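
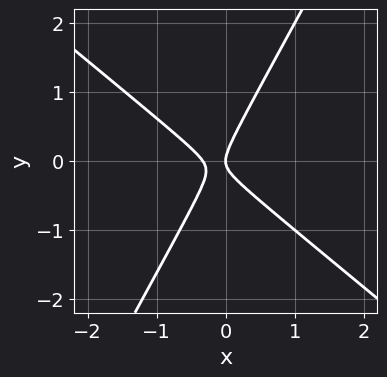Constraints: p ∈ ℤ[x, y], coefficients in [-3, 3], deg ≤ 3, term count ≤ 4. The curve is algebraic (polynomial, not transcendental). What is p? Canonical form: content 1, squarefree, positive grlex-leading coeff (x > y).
First, deg p = 2. No degree-1 curve has this shape.
Next, observable constraints: it crosses the x-axis at the gridline x = 0; it crosses the y-axis at the gridline y = 0.
Finally, fitting integer coefficients to these (and the overall shape) gives p.

3*x^2 + 2*x*y - 2*y^2 + x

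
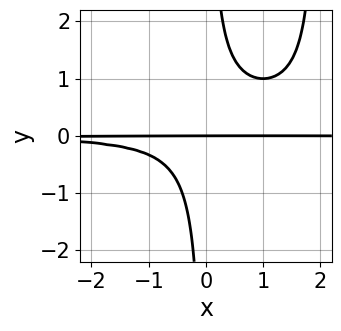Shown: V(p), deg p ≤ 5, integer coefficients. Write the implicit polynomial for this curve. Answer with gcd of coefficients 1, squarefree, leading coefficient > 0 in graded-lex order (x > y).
x^2*y^2 - 2*x*y^2 + y

First, the degree is 4 — a generic line meets the curve in up to 4 points.
Next, from the axis intercepts and sections: every point of the x-axis in the box is on the curve; it crosses the y-axis at the gridline y = 0.
Finally, assembling these constraints gives the stated polynomial.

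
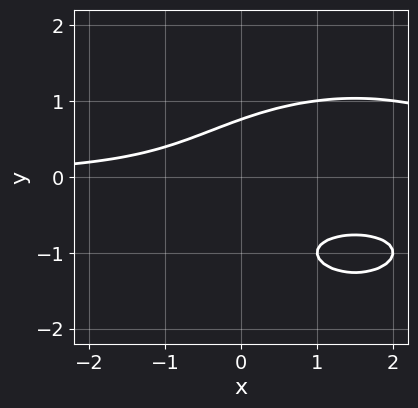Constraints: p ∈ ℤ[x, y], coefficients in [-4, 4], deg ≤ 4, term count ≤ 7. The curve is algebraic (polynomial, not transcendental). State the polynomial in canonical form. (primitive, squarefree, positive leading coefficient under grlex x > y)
deg p = 3.
Observable constraints: it misses every integer gridline on the x-axis.
Assembling these constraints gives the stated polynomial.

x^2*y + 2*y^3 - 3*x*y + 2*y^2 - 2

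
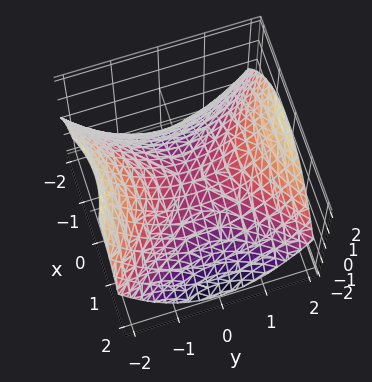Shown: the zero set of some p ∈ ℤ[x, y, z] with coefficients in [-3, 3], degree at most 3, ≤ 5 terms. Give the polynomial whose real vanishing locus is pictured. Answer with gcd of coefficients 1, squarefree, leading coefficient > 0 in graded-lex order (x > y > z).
x^2 - y^2 + 2*z

1. deg p = 2. A saddle surface; a quadric.
2. Symmetries: mirror symmetry y ↦ −y ⇒ only even powers of y; the x ↦ −x reflection is a symmetry, so x appears only in even powers.
3. Observable constraints: it crosses the y-axis at the gridline y = 0; it crosses the x-axis at the gridline x = 0; it meets the z-axis at z = 0 (among the integer gridlines).
4. Assembling these constraints gives the stated polynomial.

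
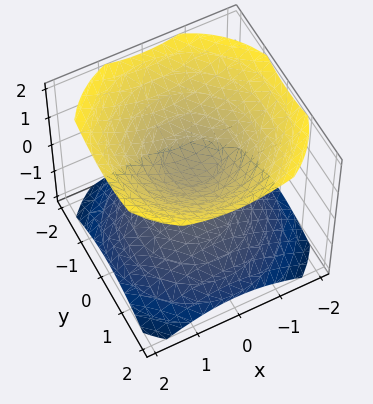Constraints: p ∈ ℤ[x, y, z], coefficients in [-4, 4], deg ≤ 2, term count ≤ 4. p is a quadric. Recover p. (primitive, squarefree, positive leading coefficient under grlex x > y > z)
2*x^2 + 2*y^2 - 3*z^2 + 1

1. The picture has 2 separate pieces. Treating them together as one polynomial.
2. The degree is 2 — two separate bowl-shaped sheets opening away from each other; a quadric.
3. Symmetries: it's symmetric under z → −z, forcing even powers of z; every cross-section ⟂ z is a circle, so x, y appear only via x² + y².
4. Reading off the gridlines: no x-intercept at any integer in the box; the surface avoids every integer y-axis point in the box; a circular section at z = -1 has radius exactly 1.
5. The integer polynomial consistent with all of this is the stated p.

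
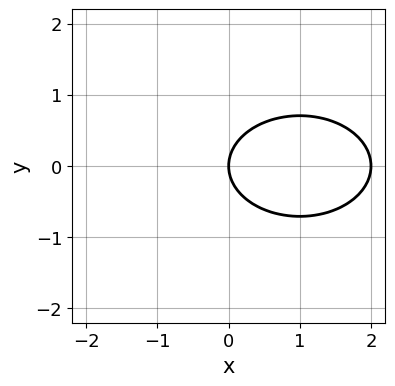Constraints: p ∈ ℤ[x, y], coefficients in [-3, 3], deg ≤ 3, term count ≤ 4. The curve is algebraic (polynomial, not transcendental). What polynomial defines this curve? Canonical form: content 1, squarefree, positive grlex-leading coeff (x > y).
x^2 + 2*y^2 - 2*x

First, degree: no degree-1 curve has this shape, so deg p = 2.
Next, symmetries: the y ↦ −y reflection is a symmetry, so y appears only in even powers.
Next, checking where it meets the axes: it meets the y-axis at y = 0 (among the integer gridlines); the x-axis gridline crossings are at x ∈ {0, 2}.
Finally, matching integer coefficients to the picture gives p.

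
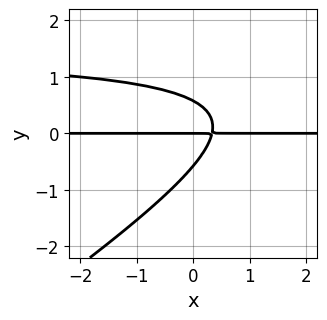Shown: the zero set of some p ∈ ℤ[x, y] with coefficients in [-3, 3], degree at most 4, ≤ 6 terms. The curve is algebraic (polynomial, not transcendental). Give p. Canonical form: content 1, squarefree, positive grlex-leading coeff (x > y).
2*x*y^2 - 3*y^3 - 3*x*y + y

(a) The degree is 3 — a generic line meets the curve in up to 3 points.
(b) Against the integer gridlines: every point of the x-axis in the box is on the curve; it meets the y-axis at y = 0 (among the integer gridlines).
(c) Solving for integer coefficients yields p as stated.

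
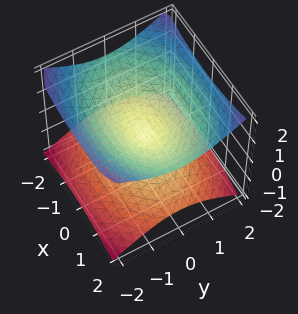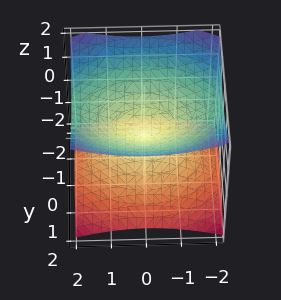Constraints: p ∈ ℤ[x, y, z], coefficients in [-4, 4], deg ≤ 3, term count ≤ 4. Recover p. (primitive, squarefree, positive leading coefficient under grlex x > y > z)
x^2 + 2*y^2 - 3*z^2

1. The degree is 2 — two nappes meeting at a single point; a quadric.
2. Symmetries: it's symmetric under z → −z, forcing even powers of z; the x ↦ −x reflection is a symmetry, so x appears only in even powers; mirror symmetry y ↦ −y ⇒ only even powers of y.
3. Reading off the gridlines: it crosses the x-axis at the gridline x = 0; it crosses the z-axis at the gridline z = 0; it crosses the y-axis at the gridline y = 0.
4. Matching integer coefficients to the picture gives p.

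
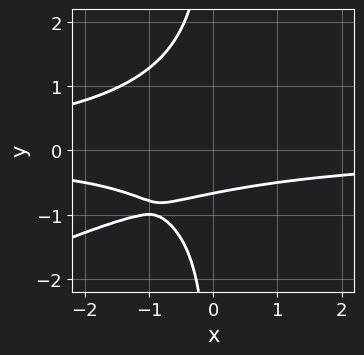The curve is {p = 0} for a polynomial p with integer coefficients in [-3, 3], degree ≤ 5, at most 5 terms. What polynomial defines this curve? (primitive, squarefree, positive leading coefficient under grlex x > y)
First, degree: the shape is more complex than any degree-3 curve, so deg p = 4.
Then, reading off the gridlines: it misses every integer gridline on the x-axis.
Finally, the integer polynomial consistent with all of this is the stated p.

x^2*y^2 - 2*x*y^3 - 3*y - 2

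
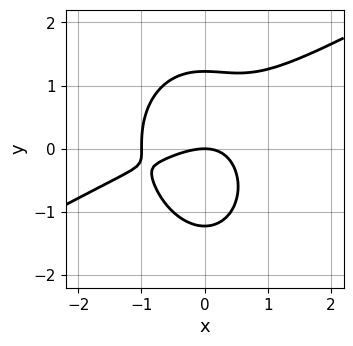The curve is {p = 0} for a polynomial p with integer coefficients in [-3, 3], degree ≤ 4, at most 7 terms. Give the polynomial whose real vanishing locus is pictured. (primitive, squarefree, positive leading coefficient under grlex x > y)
The degree is 3 — the shape is more complex than any degree-2 curve.
From the axis intercepts and sections: it crosses the y-axis at the gridline y = 0; among the integer gridlines, it crosses the x-axis at x ∈ {-1, 0}.
Matching integer coefficients to the picture gives p.

2*x^3 - 3*x^2*y - 2*y^3 + 2*x^2 + 3*y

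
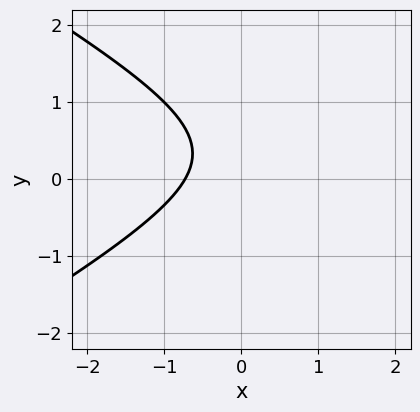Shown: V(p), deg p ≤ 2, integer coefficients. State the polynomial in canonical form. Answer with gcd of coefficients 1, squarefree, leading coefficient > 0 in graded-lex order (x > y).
x^2 - 3*y^2 - 2*x + 2*y - 2

First, degree: no degree-1 curve has this shape, so deg p = 2.
Then, from the axis intercepts and sections: it misses every integer gridline on the y-axis.
Finally, the integer polynomial consistent with all of this is the stated p.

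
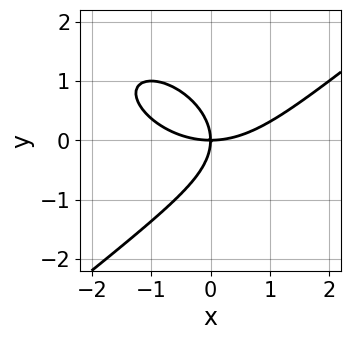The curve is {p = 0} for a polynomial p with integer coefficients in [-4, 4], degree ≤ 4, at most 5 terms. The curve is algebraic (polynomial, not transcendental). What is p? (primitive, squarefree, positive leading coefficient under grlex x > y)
x^3 - 2*y^3 - 3*x*y

First, degree: the shape is more complex than any degree-2 curve, so deg p = 3.
Then, observable constraints: it meets the x-axis at x = 0 (among the integer gridlines); it crosses the y-axis at the gridline y = 0.
Finally, putting this together gives p.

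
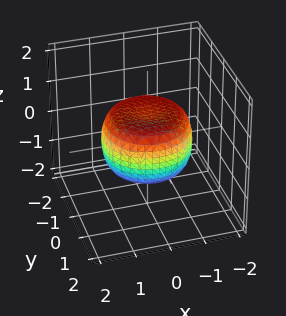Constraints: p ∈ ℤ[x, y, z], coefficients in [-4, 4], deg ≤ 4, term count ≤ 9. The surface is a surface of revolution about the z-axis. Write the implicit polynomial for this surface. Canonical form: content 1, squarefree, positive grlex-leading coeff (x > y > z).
2*x^4 + 4*x^2*y^2 + 2*y^4 - 2*x^2 - 2*y^2 + 3*z^2 - 2

deg p = 4. A generic line meets the surface in up to 4 points.
Symmetries: the surface is invariant under rotation about z: p = q(x² + y², z).
Observable constraints: a circular section at z = 0 has radius between 1 and 2.
Assembling these constraints gives the stated polynomial.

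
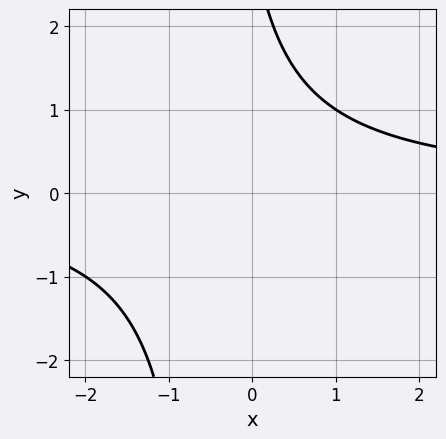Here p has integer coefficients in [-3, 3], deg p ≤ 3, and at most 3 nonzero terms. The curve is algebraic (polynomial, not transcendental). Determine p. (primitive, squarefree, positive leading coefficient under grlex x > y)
First, deg p = 2. No degree-1 curve has this shape.
Next, from the axis intercepts and sections: no x-intercept at any integer in the box; no y-intercept at any integer in the box.
Finally, fitting integer coefficients to these (and the overall shape) gives p.

2*x*y + y - 3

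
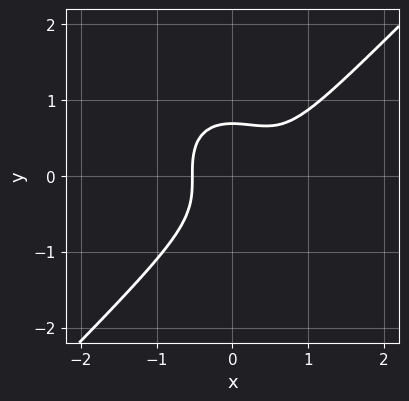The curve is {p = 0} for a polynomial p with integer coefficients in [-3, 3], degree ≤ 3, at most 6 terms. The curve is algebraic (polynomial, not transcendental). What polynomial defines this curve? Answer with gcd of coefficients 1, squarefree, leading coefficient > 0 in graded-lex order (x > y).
First, deg p = 3. No degree-2 curve has this shape.
Finally, putting this together gives p.

3*x^3 - 3*y^3 - 2*x^2 + 1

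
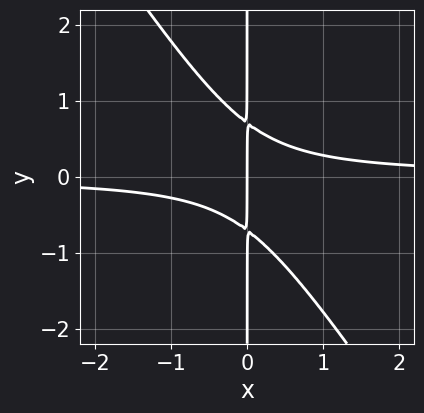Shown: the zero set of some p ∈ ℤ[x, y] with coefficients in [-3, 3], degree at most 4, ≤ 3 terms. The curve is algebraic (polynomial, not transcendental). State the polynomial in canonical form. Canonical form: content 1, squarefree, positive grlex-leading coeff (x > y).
3*x^2*y + 2*x*y^2 - x

Degree: no degree-2 curve has this shape, so deg p = 3.
Observable constraints: it crosses the x-axis at the gridline x = 0; the visible y-axis segment lies entirely on the curve.
The integer polynomial consistent with all of this is the stated p.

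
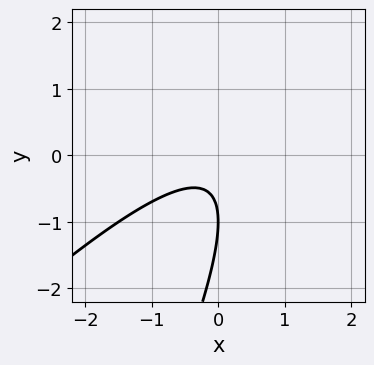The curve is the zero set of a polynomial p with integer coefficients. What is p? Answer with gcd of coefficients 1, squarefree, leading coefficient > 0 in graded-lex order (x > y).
1. deg p = 2. The shape is more complex than any degree-1 curve.
2. Against the integer gridlines: the curve avoids every integer x-axis point in the box; it crosses the y-axis at the gridline y = -1.
3. Matching integer coefficients to the picture gives p.

2*x^2 - 3*x*y + y^2 + 2*y + 1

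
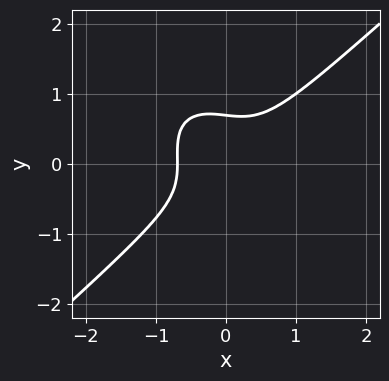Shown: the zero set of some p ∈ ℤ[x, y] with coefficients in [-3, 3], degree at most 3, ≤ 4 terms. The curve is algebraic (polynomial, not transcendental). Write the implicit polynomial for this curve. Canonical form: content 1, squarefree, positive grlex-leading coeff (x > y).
3*x^3 - x*y^2 - 3*y^3 + 1

First, deg p = 3. A generic line meets the curve in up to 3 points.
Finally, solving for integer coefficients yields p as stated.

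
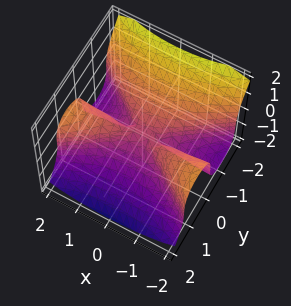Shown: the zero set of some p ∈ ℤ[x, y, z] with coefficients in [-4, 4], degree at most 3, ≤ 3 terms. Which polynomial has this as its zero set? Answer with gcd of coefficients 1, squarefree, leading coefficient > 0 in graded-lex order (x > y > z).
x^2*y - 2*y^3 - 2*z^3

(a) The degree is 3 — no degree-2 surface has this shape.
(b) Observable constraints: the visible x-axis segment lies entirely on the surface; one y-axis crossing is at y = 0; it crosses the z-axis at the gridline z = 0.
(c) Together with the visible shape, these determine p as stated.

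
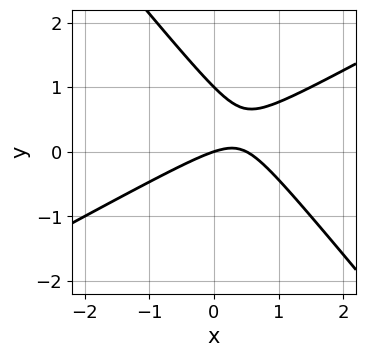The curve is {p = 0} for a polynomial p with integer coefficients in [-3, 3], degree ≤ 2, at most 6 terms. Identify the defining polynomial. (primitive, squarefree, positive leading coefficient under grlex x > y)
2*x^2 - 2*x*y - 3*y^2 - x + 3*y

(a) Degree: the shape is more complex than any degree-1 curve, so deg p = 2.
(b) From the axis intercepts and sections: it crosses the x-axis at the gridline x = 0; among the integer gridlines, it crosses the y-axis at y ∈ {0, 1}.
(c) These observations pin down the coefficients.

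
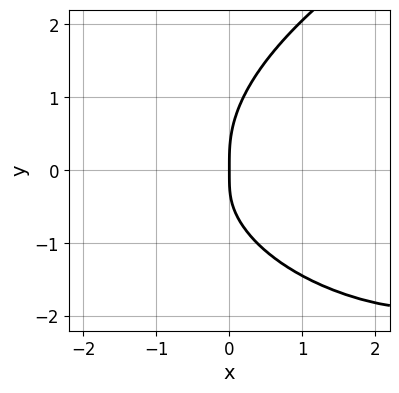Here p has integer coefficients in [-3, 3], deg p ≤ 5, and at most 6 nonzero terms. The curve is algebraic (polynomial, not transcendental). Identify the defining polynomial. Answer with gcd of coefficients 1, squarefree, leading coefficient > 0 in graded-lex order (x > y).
The degree is 4 — a generic line meets the curve in up to 4 points.
Against the integer gridlines: it crosses the y-axis at the gridline y = 0; one x-axis crossing is at x = 0.
The integer polynomial consistent with all of this is the stated p.

y^4 - x^2*y - 3*x*y^2 - x*y - x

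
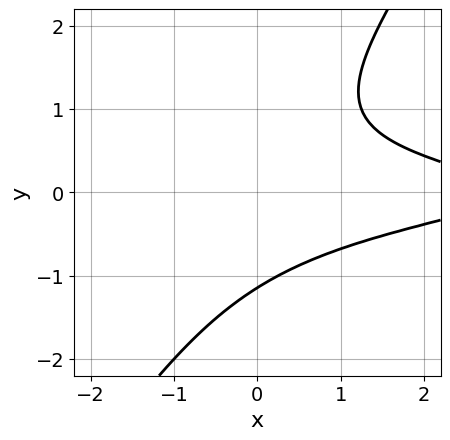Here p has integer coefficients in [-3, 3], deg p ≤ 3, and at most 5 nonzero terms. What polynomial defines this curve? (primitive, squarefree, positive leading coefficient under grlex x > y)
3*x*y^2 - 2*y^3 + x - 3

Degree: no degree-2 curve has this shape, so deg p = 3.
Reading off the gridlines: the curve avoids every integer x-axis point in the box.
Together with the visible shape, these determine p as stated.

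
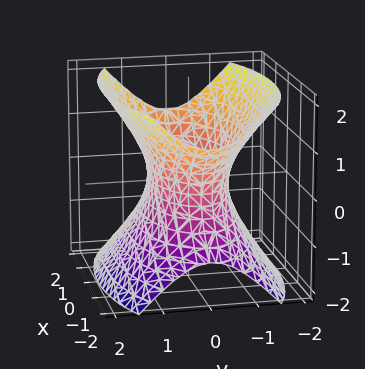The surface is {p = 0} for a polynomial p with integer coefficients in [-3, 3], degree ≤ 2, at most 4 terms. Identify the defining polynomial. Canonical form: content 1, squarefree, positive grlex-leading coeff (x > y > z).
x^2 + 3*y^2 - 2*z^2 - 2

1. deg p = 2. An hourglass — one-sheet hyperboloid; a quadric.
2. Symmetries: it's symmetric under z → −z, forcing even powers of z; mirror symmetry y ↦ −y ⇒ only even powers of y; the x ↦ −x reflection is a symmetry, so x appears only in even powers.
3. Against the integer gridlines: it misses every integer gridline on the z-axis.
4. Fitting integer coefficients to these (and the overall shape) gives p.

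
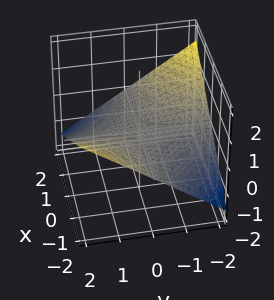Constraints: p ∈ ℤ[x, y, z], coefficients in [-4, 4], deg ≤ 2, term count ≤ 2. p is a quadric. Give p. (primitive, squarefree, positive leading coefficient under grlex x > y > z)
x*y + 3*z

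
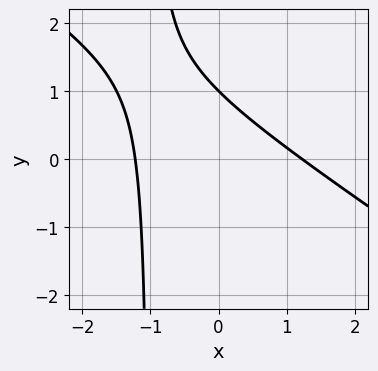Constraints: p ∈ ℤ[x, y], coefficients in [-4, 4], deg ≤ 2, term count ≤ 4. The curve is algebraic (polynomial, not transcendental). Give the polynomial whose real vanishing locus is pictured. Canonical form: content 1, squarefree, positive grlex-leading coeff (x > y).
1. The degree is 2 — a generic line meets the curve in up to 2 points.
2. From the axis intercepts and sections: one y-axis crossing is at y = 1.
3. Together with the visible shape, these determine p as stated.

2*x^2 + 3*x*y + 3*y - 3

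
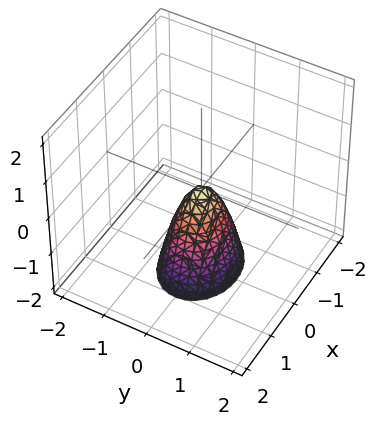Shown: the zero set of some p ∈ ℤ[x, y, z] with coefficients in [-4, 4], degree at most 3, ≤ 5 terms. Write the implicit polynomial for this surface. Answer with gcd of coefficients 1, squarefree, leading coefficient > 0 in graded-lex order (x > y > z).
First, degree: a single bowl opening along one axis; a quadric, so deg p = 2.
Then, symmetries: mirror symmetry x ↦ −x ⇒ only even powers of x; the y ↦ −y reflection is a symmetry, so y appears only in even powers.
Then, checking where it meets the axes: one y-axis crossing is at y = 0; it meets the x-axis at x = 0 (among the integer gridlines).
Finally, solving for integer coefficients yields p as stated.

2*x^2 + 3*y^2 + z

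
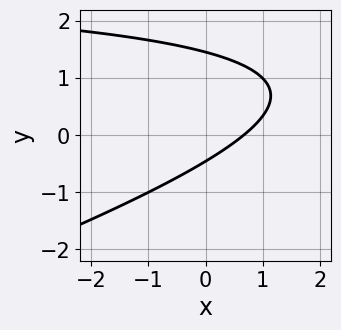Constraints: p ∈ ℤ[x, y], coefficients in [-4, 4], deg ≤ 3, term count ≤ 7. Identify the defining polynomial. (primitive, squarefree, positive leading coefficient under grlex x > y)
x*y - 3*y^2 - 3*x + 3*y + 2

deg p = 2. The shape is more complex than any degree-1 curve.
Putting this together gives p.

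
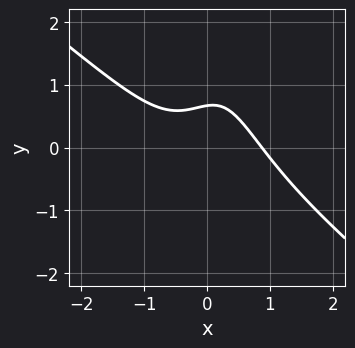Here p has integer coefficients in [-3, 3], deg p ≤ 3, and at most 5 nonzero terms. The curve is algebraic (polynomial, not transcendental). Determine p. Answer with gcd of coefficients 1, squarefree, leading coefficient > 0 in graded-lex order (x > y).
3*x^3 + 3*x^2*y - x*y^2 + 3*y - 2

(a) deg p = 3. A generic line meets the curve in up to 3 points.
(b) Matching integer coefficients to the picture gives p.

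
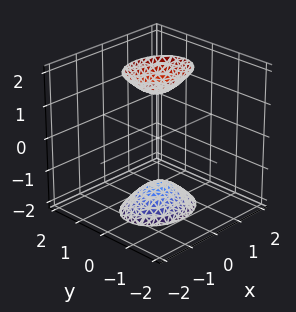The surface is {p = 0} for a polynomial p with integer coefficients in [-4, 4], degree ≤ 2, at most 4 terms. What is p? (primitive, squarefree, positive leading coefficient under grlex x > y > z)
1. I count 2 distinct pieces.
2. Degree: two separate bowl-shaped sheets opening away from each other; a quadric, so deg p = 2.
3. Symmetries: mirror symmetry y ↦ −y ⇒ only even powers of y; it's symmetric under z → −z, forcing even powers of z; mirror symmetry x ↦ −x ⇒ only even powers of x.
4. Reading off the gridlines: it misses every integer gridline on the x-axis; no y-intercept at any integer in the box.
5. Solving for integer coefficients yields p as stated.

2*x^2 + 3*y^2 - z^2 + 2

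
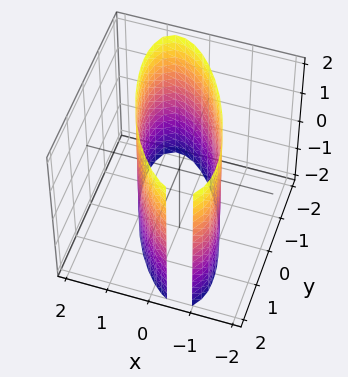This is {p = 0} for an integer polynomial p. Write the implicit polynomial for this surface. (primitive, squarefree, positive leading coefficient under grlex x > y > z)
3*x^2 + 2*x*y + y^2 - 3

First, deg p = 2. A generic line meets the surface in up to 2 points.
Then, against the integer gridlines: the surface avoids every integer z-axis point in the box; among the integer gridlines, it crosses the x-axis at x ∈ {-1, 1}.
Finally, putting this together gives p.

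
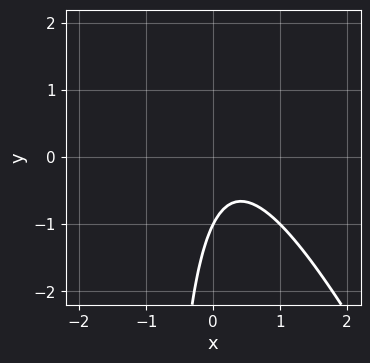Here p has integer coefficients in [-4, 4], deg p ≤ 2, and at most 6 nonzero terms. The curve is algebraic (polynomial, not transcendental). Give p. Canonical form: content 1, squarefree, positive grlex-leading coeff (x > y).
1. deg p = 2. No degree-1 curve has this shape.
2. Checking where it meets the axes: it misses every integer gridline on the x-axis; one y-axis crossing is at y = -1.
3. Putting this together gives p.

2*x^2 + x*y - x + y + 1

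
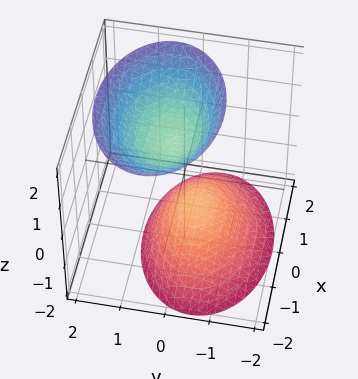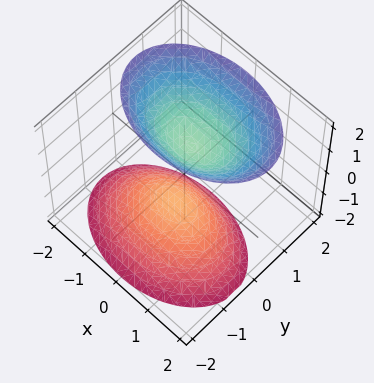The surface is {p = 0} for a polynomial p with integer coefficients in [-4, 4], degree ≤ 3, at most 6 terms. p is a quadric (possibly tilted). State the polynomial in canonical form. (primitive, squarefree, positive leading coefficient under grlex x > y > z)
x^2 + 2*y^2 - y*z - z^2 + 1

First, I count 2 distinct pieces. Treating them together as one polynomial.
Next, deg p = 2. No degree-1 surface has this shape.
Then, against the integer gridlines: no y-intercept at any integer in the box; among the integer gridlines, it crosses the z-axis at z ∈ {-1, 1}; the surface avoids every integer x-axis point in the box.
Finally, the integer polynomial consistent with all of this is the stated p.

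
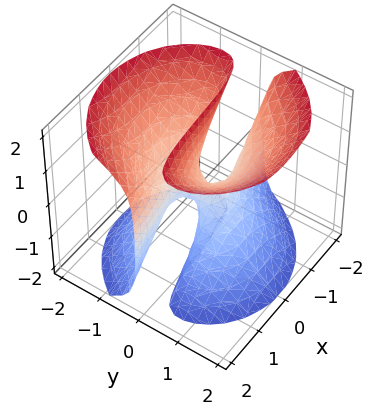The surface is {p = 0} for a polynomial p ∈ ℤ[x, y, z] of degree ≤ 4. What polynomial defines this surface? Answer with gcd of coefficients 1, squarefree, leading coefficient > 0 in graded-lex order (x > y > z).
(a) The degree is 3 — no degree-2 surface has this shape.
(b) Against the integer gridlines: it crosses the x-axis at the gridline x = 0; every point of the z-axis in the box is on the surface; it crosses the y-axis at the gridline y = 0.
(c) Assembling these constraints gives the stated polynomial.

3*x^2*y + 3*y^3 - 3*y*z^2 - y*z + x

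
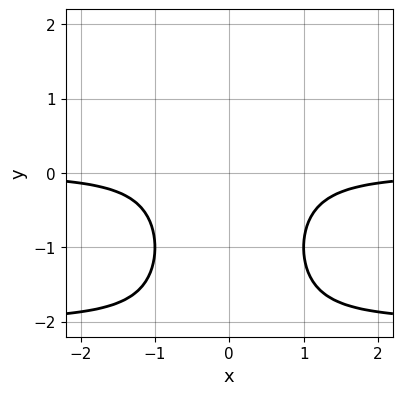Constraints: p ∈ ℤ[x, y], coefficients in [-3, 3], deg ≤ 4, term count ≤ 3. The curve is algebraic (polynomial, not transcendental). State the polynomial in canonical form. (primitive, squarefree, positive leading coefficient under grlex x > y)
x^2*y^2 + 2*x^2*y + 1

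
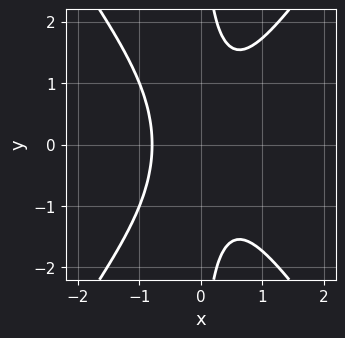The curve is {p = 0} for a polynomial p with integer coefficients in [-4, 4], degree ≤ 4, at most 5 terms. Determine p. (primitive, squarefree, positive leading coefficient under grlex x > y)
2*x^3 - x*y^2 + 1

deg p = 3. No degree-2 curve has this shape.
Symmetries: the y ↦ −y reflection is a symmetry, so y appears only in even powers.
Reading off the gridlines: it misses every integer gridline on the y-axis.
These observations pin down the coefficients.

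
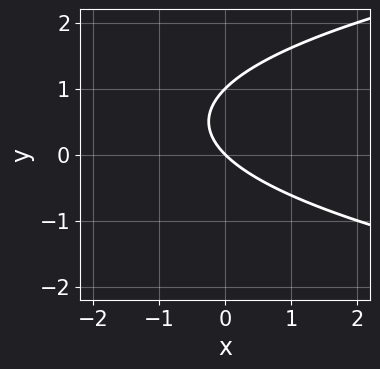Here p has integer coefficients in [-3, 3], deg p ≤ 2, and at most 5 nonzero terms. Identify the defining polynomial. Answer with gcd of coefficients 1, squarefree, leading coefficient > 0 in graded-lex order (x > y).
(a) Degree: a generic line meets the curve in up to 2 points, so deg p = 2.
(b) Observable constraints: it meets the x-axis at x = 0 (among the integer gridlines); the y-axis gridline crossings are at y ∈ {0, 1}.
(c) Matching integer coefficients to the picture gives p.

y^2 - x - y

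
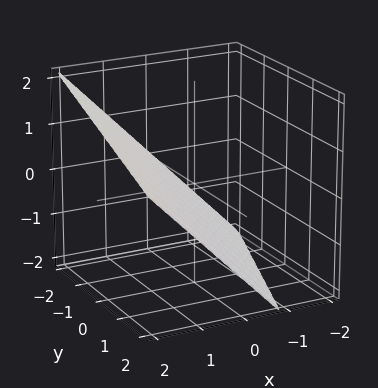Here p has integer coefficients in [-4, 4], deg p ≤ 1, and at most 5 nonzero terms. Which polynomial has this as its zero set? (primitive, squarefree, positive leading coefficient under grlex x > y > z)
(a) deg p = 1. Every cross-section is a straight line — this is a plane.
(b) Observable constraints: it crosses the y-axis at the gridline y = -2.
(c) Putting this together gives p.

3*x - y - 3*z - 2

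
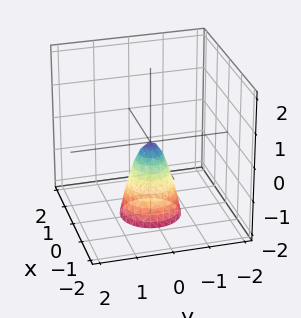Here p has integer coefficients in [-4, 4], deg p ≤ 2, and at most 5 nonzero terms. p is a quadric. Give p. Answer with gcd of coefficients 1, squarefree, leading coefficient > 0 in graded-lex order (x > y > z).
3*x^2 + 3*y^2 + z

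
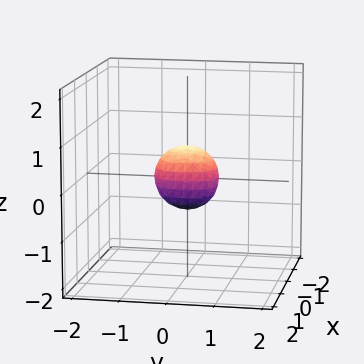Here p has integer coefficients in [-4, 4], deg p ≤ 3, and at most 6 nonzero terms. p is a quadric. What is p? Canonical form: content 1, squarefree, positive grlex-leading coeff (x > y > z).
3*x^2 + 2*y^2 + 2*z^2 - 1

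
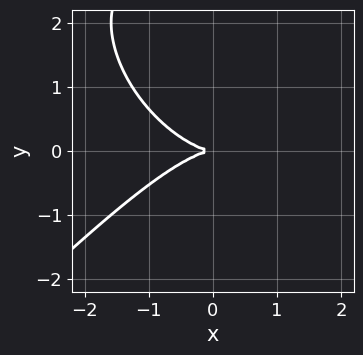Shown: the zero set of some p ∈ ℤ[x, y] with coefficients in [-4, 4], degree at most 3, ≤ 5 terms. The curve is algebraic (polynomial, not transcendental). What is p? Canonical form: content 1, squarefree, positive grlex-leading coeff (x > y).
x^3 - y^3 + 3*y^2

First, degree: no degree-2 curve has this shape, so deg p = 3.
Next, checking where it meets the axes: it meets the y-axis at y = 0 (among the integer gridlines); it crosses the x-axis at the gridline x = 0.
Finally, together with the visible shape, these determine p as stated.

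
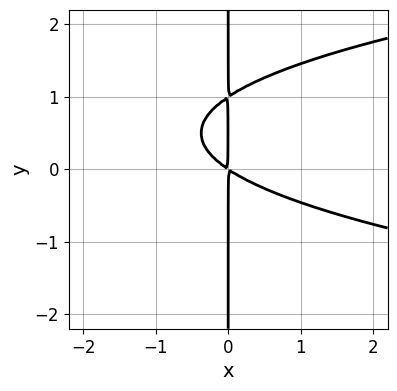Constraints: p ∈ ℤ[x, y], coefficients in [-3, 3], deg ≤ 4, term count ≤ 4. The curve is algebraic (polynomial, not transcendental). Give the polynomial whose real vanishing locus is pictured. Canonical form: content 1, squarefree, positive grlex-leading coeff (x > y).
3*x*y^2 - 2*x^2 - 3*x*y

First, degree: a generic line meets the curve in up to 3 points, so deg p = 3.
Then, checking where it meets the axes: every point of the y-axis in the box is on the curve.
Finally, assembling these constraints gives the stated polynomial.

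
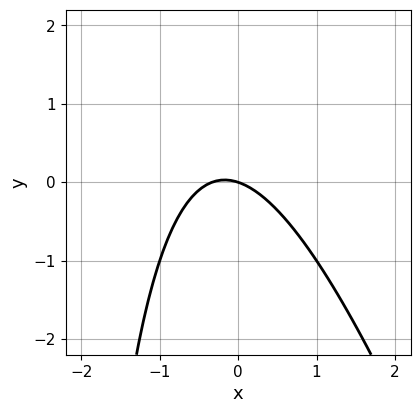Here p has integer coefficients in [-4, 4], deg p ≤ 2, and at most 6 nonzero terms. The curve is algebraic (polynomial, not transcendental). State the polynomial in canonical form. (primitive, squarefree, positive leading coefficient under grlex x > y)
First, the degree is 2 — no degree-1 curve has this shape.
Next, checking where it meets the axes: one y-axis crossing is at y = 0; it meets the x-axis at x = 0 (among the integer gridlines).
Finally, solving for integer coefficients yields p as stated.

3*x^2 + x*y + x + 3*y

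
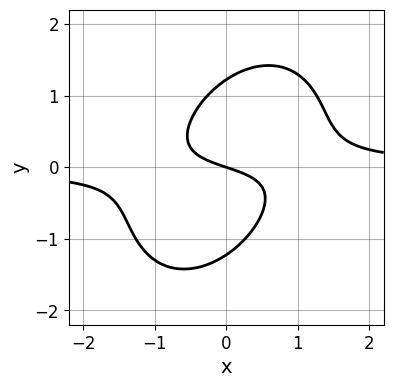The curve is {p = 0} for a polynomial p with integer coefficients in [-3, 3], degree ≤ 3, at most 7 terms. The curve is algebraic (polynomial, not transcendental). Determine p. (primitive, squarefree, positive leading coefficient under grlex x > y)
3*x^2*y - 2*x*y^2 + 2*y^3 - x - 3*y

1. deg p = 3.
2. Against the integer gridlines: one x-axis crossing is at x = 0; it meets the y-axis at y = 0 (among the integer gridlines).
3. Matching integer coefficients to the picture gives p.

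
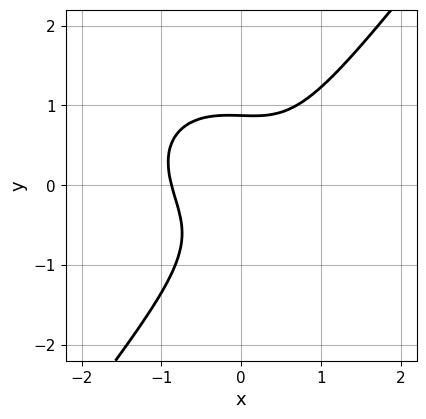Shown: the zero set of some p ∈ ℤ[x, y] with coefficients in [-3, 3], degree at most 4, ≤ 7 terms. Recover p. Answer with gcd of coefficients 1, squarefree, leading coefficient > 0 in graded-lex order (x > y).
3*x^3 + 2*x*y^2 - 3*y^3 - 2*x*y + 2

First, the degree is 3 — the shape is more complex than any degree-2 curve.
Finally, matching integer coefficients to the picture gives p.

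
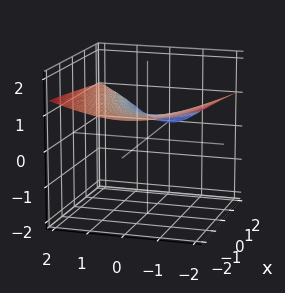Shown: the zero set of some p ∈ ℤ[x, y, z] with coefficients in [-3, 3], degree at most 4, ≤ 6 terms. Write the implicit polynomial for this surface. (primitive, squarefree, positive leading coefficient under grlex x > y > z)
deg p = 3. No degree-2 surface has this shape.
Reading off the gridlines: no y-intercept at any integer in the box; one x-axis crossing is at x = 2.
These observations pin down the coefficients.

2*z^3 - y^2 + x + 2*z - 2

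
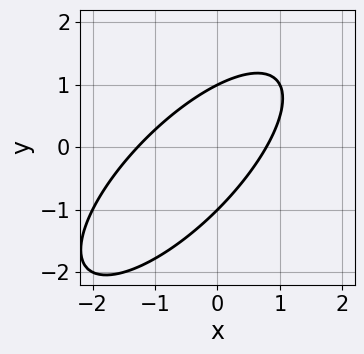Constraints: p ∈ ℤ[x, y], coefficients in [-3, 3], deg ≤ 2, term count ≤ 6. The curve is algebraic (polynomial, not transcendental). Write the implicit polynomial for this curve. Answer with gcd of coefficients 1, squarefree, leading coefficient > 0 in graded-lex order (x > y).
2*x^2 - 3*x*y + 2*y^2 + x - 2

1. deg p = 2.
2. From the visible intercepts: among the integer gridlines, it crosses the y-axis at y ∈ {-1, 1}.
3. Fitting integer coefficients to these (and the overall shape) gives p.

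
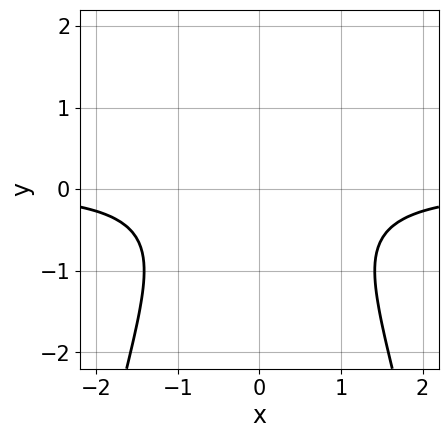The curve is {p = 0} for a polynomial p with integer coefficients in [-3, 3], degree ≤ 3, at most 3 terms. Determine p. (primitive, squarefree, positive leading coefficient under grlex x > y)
x^2*y + y^2 + 1

The degree is 3 — no degree-2 curve has this shape.
Symmetries: it's symmetric under x → −x, forcing even powers of x.
Reading off the gridlines: no x-intercept at any integer in the box; no y-intercept at any integer in the box.
Fitting integer coefficients to these (and the overall shape) gives p.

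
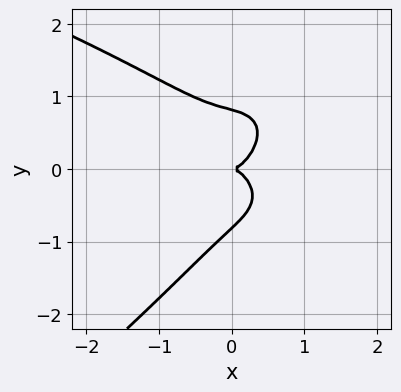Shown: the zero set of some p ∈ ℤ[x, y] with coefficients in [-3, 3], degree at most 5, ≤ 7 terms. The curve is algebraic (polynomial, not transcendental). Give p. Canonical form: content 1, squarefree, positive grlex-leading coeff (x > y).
1. deg p = 4.
2. From the visible intercepts: one x-axis crossing is at x = 0; it crosses the y-axis at the gridline y = 0.
3. Fitting integer coefficients to these (and the overall shape) gives p.

2*x*y^3 - 3*y^4 - 3*x^3 - 3*x*y^2 + 2*y^2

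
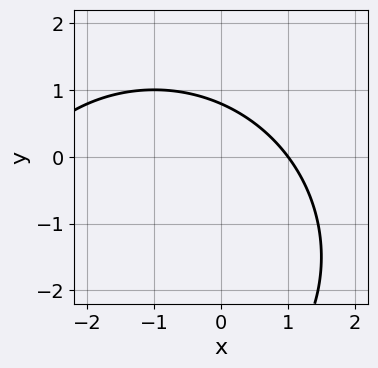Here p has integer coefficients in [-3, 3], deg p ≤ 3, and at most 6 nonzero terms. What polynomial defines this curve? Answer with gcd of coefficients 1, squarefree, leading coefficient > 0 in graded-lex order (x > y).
x^2 + y^2 + 2*x + 3*y - 3

The degree is 2 — the shape is more complex than any degree-1 curve.
From the visible intercepts: it meets the x-axis at x = 1 (among the integer gridlines).
Fitting integer coefficients to these (and the overall shape) gives p.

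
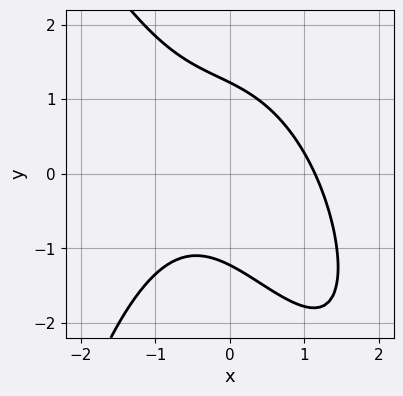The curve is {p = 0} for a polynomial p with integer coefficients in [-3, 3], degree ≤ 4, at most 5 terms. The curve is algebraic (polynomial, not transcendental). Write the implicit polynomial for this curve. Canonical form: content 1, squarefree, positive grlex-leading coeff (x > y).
First, the degree is 3 — a generic line meets the curve in up to 3 points.
Finally, solving for integer coefficients yields p as stated.

2*x^3 + x^2*y + 2*x*y + 2*y^2 - 3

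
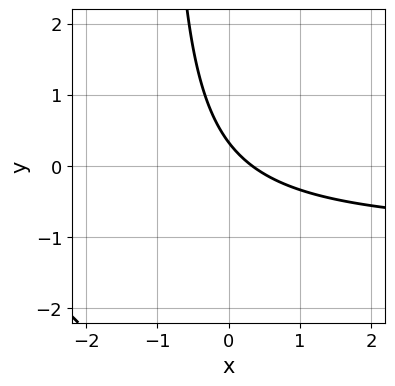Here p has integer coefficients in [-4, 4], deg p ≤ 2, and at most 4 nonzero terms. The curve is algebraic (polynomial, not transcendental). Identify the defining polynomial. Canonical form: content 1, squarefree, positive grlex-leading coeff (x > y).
3*x*y + 3*x + 3*y - 1

First, the degree is 2 — a generic line meets the curve in up to 2 points.
Finally, the integer polynomial consistent with all of this is the stated p.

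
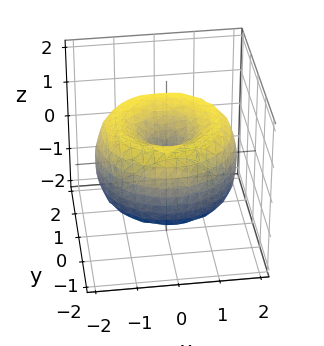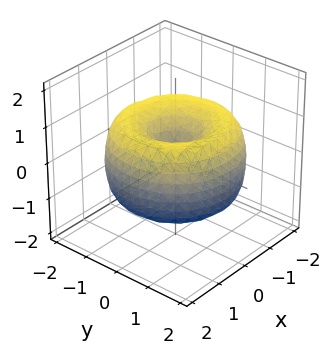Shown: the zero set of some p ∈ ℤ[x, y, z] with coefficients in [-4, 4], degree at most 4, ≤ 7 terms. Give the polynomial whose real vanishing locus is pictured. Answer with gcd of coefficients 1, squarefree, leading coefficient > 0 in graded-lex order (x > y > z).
deg p = 4. The shape is more complex than any degree-3 surface.
Symmetries: the surface is invariant under rotation about z: p = q(x² + y², z).
From the visible intercepts: it meets the y-axis at y = 0 (among the integer gridlines); it meets the z-axis at z = 0 (among the integer gridlines).
Fitting integer coefficients to these (and the overall shape) gives p.

x^4 + 2*x^2*y^2 + y^4 - 3*x^2 - 3*y^2 + 2*z^2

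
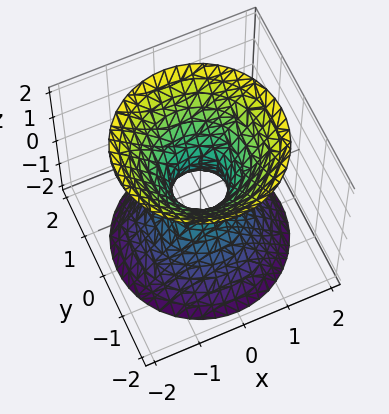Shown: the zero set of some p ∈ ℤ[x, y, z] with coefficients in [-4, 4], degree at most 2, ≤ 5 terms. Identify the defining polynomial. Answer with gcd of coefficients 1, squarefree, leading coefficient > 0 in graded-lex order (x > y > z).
deg p = 2. One connected sheet with a waist; a quadric.
Symmetries: the surface is invariant under rotation about z: p = q(x² + y², z); the z ↦ −z reflection is a symmetry, so z appears only in even powers.
Reading off the gridlines: no z-intercept at any integer in the box; a circular section at z = 2 has radius between 1 and 2.
Matching integer coefficients to the picture gives p.

3*x^2 + 3*y^2 - 2*z^2 - 1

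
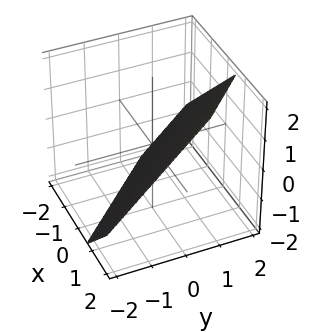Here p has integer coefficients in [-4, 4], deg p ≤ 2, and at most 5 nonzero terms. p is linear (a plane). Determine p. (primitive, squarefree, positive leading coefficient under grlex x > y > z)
3*x + 3*y - 3*z - 2

1. deg p = 1.
2. Putting this together gives p.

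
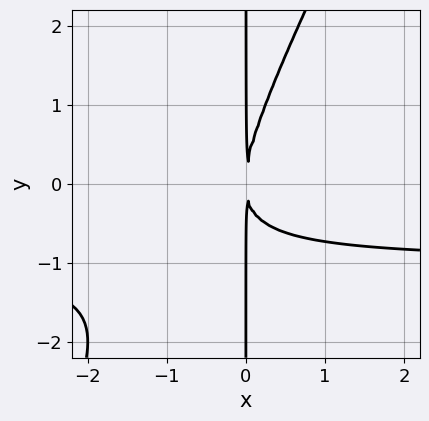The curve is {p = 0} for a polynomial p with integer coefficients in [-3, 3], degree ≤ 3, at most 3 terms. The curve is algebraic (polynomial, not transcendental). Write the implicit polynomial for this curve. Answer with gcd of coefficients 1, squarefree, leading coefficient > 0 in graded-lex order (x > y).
2*x^2*y - x*y^2 + 2*x^2

First, deg p = 3. The shape is more complex than any degree-2 curve.
Next, from the axis intercepts and sections: the visible y-axis segment lies entirely on the curve.
Finally, together with the visible shape, these determine p as stated.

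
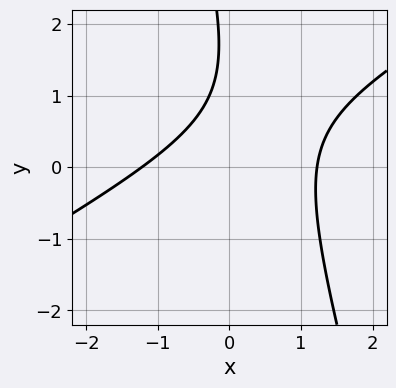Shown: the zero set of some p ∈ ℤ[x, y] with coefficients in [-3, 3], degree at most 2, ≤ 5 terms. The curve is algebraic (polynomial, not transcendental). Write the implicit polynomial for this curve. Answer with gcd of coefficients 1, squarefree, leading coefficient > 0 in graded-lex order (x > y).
2*x^2 - 3*x*y - y^2 + 3*y - 3

deg p = 2. No degree-1 curve has this shape.
Reading off the gridlines: the curve avoids every integer y-axis point in the box.
Together with the visible shape, these determine p as stated.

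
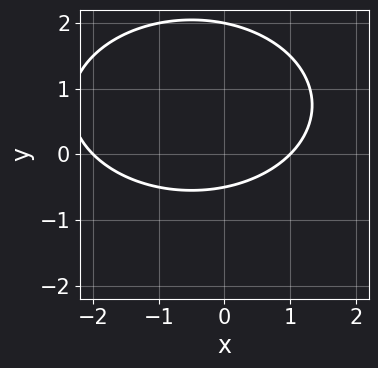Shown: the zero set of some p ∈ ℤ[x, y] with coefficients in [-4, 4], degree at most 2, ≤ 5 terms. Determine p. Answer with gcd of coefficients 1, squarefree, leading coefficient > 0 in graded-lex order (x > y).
(a) deg p = 2. The shape is more complex than any degree-1 curve.
(b) Observable constraints: one y-axis crossing is at y = 2; among the integer gridlines, it crosses the x-axis at x ∈ {-2, 1}.
(c) Matching integer coefficients to the picture gives p.

x^2 + 2*y^2 + x - 3*y - 2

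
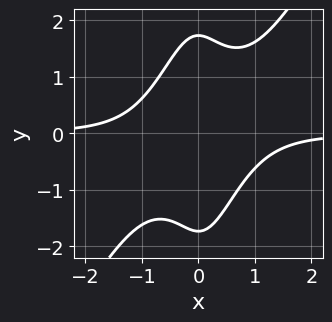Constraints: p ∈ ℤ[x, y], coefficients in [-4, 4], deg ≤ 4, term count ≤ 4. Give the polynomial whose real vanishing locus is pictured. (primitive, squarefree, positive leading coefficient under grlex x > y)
3*x^3*y - 2*x^2*y^2 - y^2 + 3

(a) The degree is 4 — the shape is more complex than any degree-3 curve.
(b) Reading off the gridlines: it misses every integer gridline on the x-axis.
(c) Fitting integer coefficients to these (and the overall shape) gives p.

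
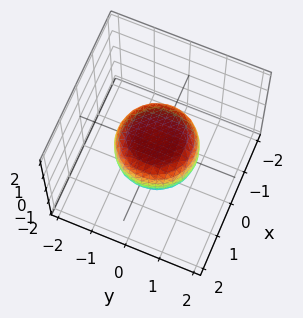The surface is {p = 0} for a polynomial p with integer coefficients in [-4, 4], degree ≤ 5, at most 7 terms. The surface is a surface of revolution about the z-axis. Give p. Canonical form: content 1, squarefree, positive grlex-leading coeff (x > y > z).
2*x^4 + 4*x^2*y^2 + 2*y^4 - x^2 - y^2 + 3*z^2 - 2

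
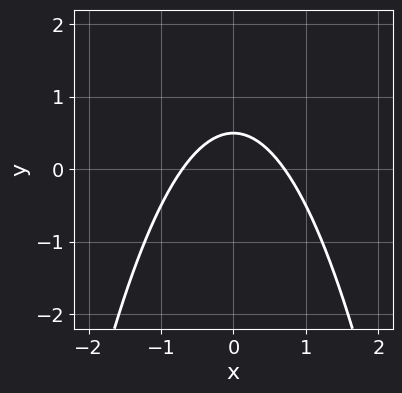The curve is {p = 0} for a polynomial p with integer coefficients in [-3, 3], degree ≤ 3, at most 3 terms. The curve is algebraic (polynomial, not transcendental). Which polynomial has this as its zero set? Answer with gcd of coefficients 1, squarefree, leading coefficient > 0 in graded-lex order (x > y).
(a) Degree: a generic line meets the curve in up to 2 points, so deg p = 2.
(b) Symmetries: the x ↦ −x reflection is a symmetry, so x appears only in even powers.
(c) Fitting integer coefficients to these (and the overall shape) gives p.

2*x^2 + 2*y - 1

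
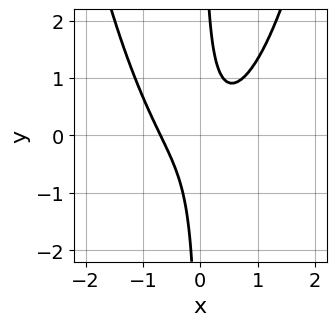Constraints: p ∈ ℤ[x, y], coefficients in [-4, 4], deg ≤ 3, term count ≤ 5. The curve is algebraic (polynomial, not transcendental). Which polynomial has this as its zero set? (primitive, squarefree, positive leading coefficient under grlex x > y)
3*x^3 - 3*x*y + 1

First, degree: the shape is more complex than any degree-2 curve, so deg p = 3.
Then, observable constraints: the curve avoids every integer y-axis point in the box.
Finally, solving for integer coefficients yields p as stated.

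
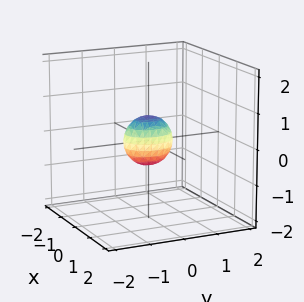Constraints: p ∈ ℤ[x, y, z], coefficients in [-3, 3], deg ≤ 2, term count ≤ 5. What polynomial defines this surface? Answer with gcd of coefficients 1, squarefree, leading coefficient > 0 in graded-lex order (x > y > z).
3*x^2 + 2*y^2 + 2*z^2 - 1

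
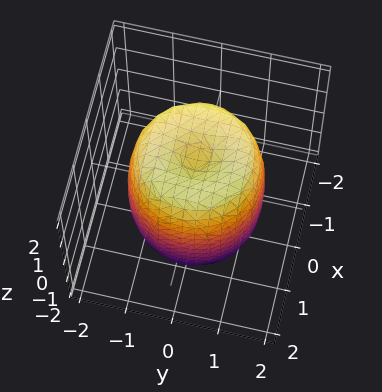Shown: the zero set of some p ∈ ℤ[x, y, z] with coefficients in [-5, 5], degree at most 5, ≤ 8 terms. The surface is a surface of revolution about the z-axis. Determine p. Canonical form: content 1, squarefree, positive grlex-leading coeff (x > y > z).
2*x^4 + 4*x^2*y^2 + 2*y^4 - 3*x^2 - 3*y^2 + z^2 - 2

(a) deg p = 4. No degree-3 surface has this shape.
(b) Symmetries: rotational symmetry about the z-axis ⇒ p depends on x, y only through x² + y².
(c) Against the integer gridlines: a circular section at z = 0 has radius between 1 and 2.
(d) Fitting integer coefficients to these (and the overall shape) gives p.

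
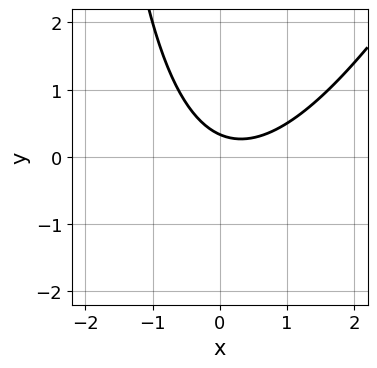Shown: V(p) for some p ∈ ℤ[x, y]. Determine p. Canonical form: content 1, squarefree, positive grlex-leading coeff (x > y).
2*x^2 - x*y - x - 3*y + 1

1. The degree is 2 — no degree-1 curve has this shape.
2. Observable constraints: it misses every integer gridline on the x-axis.
3. These observations pin down the coefficients.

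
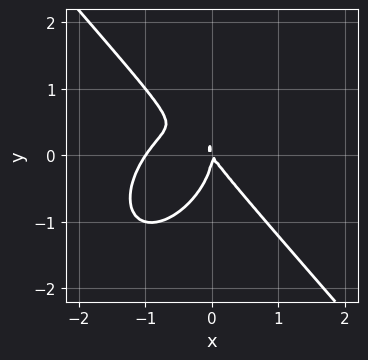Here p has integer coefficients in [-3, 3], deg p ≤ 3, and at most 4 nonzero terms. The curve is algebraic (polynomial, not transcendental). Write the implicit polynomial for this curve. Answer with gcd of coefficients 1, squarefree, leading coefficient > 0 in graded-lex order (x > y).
3*x^3 + 2*y^3 + 3*x^2 + 2*x*y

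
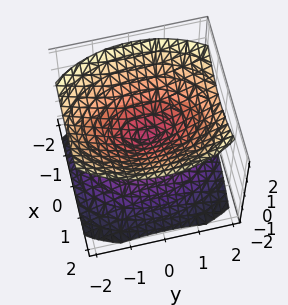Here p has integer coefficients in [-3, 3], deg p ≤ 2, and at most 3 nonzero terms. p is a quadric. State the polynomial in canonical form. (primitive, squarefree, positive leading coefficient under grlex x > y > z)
2*x^2 + y^2 - 2*z^2

1. There are 2 components. They look like related sheets of one shape, so recover p as a whole.
2. deg p = 2. Two nappes meeting at a single point; a quadric.
3. Symmetries: the z ↦ −z reflection is a symmetry, so z appears only in even powers; the y ↦ −y reflection is a symmetry, so y appears only in even powers; mirror symmetry x ↦ −x ⇒ only even powers of x.
4. Observable constraints: one z-axis crossing is at z = 0; it meets the x-axis at x = 0 (among the integer gridlines); it crosses the y-axis at the gridline y = 0.
5. Fitting integer coefficients to these (and the overall shape) gives p.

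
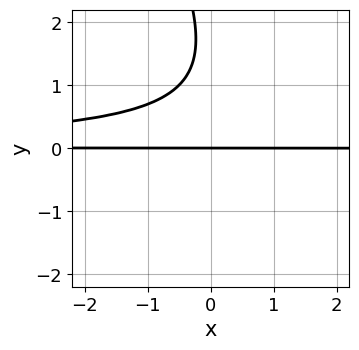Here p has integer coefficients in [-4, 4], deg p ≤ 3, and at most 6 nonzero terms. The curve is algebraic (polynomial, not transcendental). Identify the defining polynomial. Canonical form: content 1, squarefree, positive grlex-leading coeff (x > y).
2*x*y^2 + y^3 - 3*y^2 + 3*y

1. The degree is 3 — no degree-2 curve has this shape.
2. Observable constraints: it crosses the y-axis at the gridline y = 0; the visible x-axis segment lies entirely on the curve.
3. These observations pin down the coefficients.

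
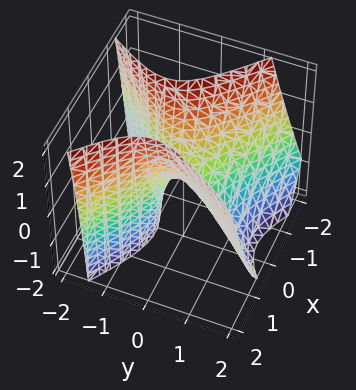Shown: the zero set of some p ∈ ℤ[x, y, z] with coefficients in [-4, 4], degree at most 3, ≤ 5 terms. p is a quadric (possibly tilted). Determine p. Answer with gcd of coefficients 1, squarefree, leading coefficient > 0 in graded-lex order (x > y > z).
(a) deg p = 2. No degree-1 surface has this shape.
(b) Observable constraints: it crosses the x-axis at the gridline x = 0; it crosses the y-axis at the gridline y = 0.
(c) Matching integer coefficients to the picture gives p.

2*x^2 + x*y - 2*y^2 - y*z - z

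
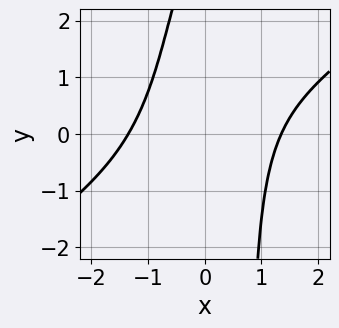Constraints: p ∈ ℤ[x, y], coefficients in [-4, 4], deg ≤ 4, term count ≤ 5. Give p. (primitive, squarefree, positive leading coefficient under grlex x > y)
2*x^4 - 3*x^3*y - 2*x^2 + y - 3

First, degree: a generic line meets the curve in up to 4 points, so deg p = 4.
Next, from the axis intercepts and sections: it misses every integer gridline on the y-axis.
Finally, matching integer coefficients to the picture gives p.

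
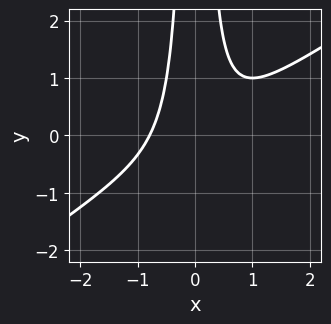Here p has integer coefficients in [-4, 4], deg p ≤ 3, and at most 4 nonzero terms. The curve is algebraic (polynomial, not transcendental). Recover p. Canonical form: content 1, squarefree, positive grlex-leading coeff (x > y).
2*x^3 - 3*x^2*y + 1

1. The degree is 3 — the shape is more complex than any degree-2 curve.
2. Observable constraints: it misses every integer gridline on the y-axis.
3. Fitting integer coefficients to these (and the overall shape) gives p.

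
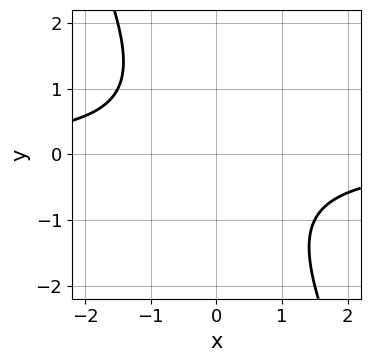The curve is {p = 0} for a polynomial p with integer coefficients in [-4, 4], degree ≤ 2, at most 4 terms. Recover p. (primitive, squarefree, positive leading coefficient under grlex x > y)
2*x*y + y^2 + 2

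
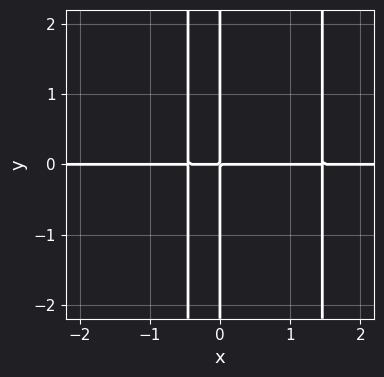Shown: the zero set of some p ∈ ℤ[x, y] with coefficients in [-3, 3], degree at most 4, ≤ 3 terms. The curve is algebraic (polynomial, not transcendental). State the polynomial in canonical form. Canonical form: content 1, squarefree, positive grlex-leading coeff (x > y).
3*x^3*y - 3*x^2*y - 2*x*y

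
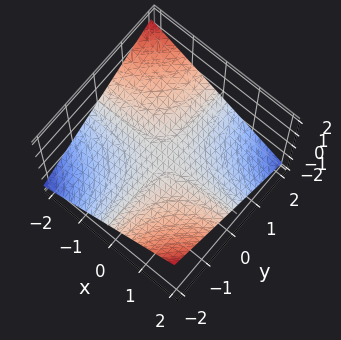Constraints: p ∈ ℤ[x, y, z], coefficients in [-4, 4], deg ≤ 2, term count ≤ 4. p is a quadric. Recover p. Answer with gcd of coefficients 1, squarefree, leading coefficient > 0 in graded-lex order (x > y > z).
x*y + 3*z

First, deg p = 2. A hyperbolic paraboloid; a quadric.
Next, from the visible intercepts: every point of the y-axis in the box is on the surface; the visible x-axis segment lies entirely on the surface.
Finally, the integer polynomial consistent with all of this is the stated p.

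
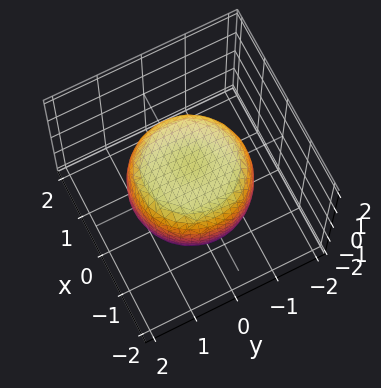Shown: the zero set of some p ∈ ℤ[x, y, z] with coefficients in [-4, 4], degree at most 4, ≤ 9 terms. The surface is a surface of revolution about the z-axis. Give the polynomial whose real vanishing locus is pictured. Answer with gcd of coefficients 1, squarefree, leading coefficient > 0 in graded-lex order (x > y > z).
The degree is 4 — the shape is more complex than any degree-3 surface.
Symmetries: the z-axis is an axis of rotation, so x and y enter only as x² + y².
From the visible intercepts: among the integer gridlines, it crosses the z-axis at z ∈ {-1, 1}; a circular section at z = 0 has radius between 1 and 2.
These observations pin down the coefficients.

2*x^4 + 4*x^2*y^2 + 2*y^4 - 2*x^2 - 2*y^2 + 3*z^2 - 3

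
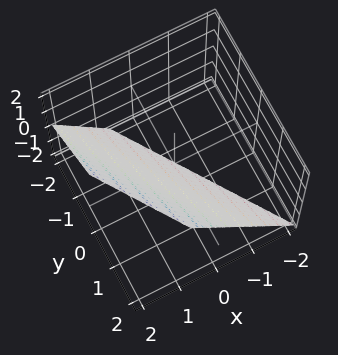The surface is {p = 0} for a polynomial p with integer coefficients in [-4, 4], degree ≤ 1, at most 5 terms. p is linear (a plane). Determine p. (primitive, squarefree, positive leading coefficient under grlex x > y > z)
The degree is 1 — every cross-section is a straight line — this is a plane.
From the visible intercepts: it crosses the y-axis at the gridline y = 1; it crosses the z-axis at the gridline z = -1.
Solving for integer coefficients yields p as stated.

3*x + 2*y - 2*z - 2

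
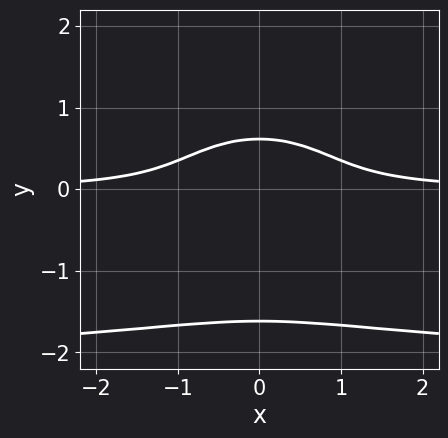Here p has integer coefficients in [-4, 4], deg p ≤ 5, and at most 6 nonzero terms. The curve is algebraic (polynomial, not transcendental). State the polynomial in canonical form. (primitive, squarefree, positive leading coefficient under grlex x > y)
The degree is 4 — no degree-3 curve has this shape.
Symmetries: it's symmetric under x → −x, forcing even powers of x.
Against the integer gridlines: the curve avoids every integer x-axis point in the box.
Fitting integer coefficients to these (and the overall shape) gives p.

x^2*y^2 + 2*y^4 + 2*x^2*y + 3*y^3 - 1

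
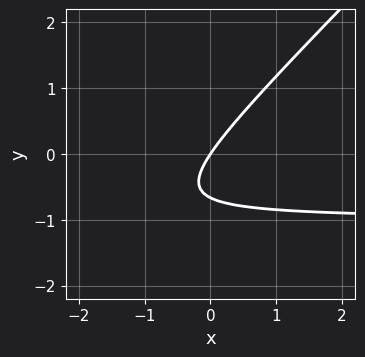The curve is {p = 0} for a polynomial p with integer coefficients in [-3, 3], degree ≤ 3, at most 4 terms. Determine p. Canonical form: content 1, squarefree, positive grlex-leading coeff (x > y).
1. Degree: no degree-1 curve has this shape, so deg p = 2.
2. Checking where it meets the axes: one x-axis crossing is at x = 0; it meets the y-axis at y = 0 (among the integer gridlines).
3. Putting this together gives p.

3*x*y - 3*y^2 + 3*x - 2*y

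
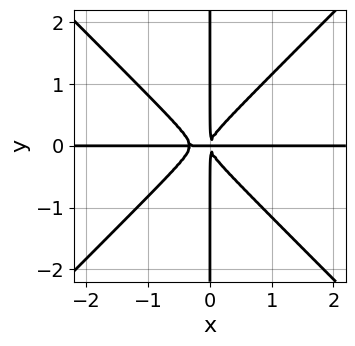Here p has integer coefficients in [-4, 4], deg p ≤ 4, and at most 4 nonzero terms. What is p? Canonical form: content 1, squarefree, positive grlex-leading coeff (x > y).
3*x^3*y - 3*x*y^3 + x^2*y

The degree is 4 — no degree-3 curve has this shape.
Observable constraints: every point of the y-axis in the box is on the curve; the visible x-axis segment lies entirely on the curve.
The integer polynomial consistent with all of this is the stated p.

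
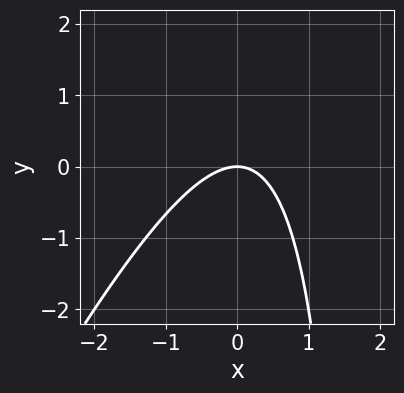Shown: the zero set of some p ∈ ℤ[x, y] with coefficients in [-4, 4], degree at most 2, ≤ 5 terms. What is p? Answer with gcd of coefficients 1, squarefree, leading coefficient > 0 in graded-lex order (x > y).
2*x^2 - x*y + 2*y

First, deg p = 2. The shape is more complex than any degree-1 curve.
Then, from the axis intercepts and sections: it meets the x-axis at x = 0 (among the integer gridlines); it meets the y-axis at y = 0 (among the integer gridlines).
Finally, matching integer coefficients to the picture gives p.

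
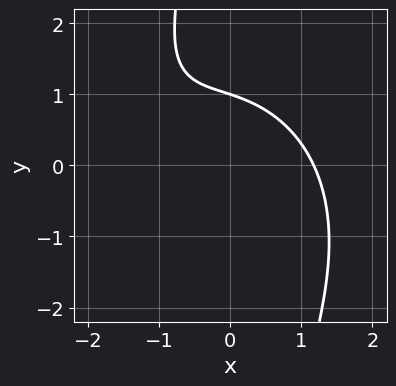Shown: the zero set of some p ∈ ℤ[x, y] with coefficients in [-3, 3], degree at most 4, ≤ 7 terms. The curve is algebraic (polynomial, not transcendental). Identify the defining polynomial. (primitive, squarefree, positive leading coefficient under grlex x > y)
deg p = 3. No degree-2 curve has this shape.
Observable constraints: it crosses the y-axis at the gridline y = 1.
Putting this together gives p.

x^3 + x*y^2 + x^2 + 3*y - 3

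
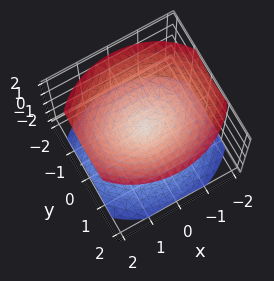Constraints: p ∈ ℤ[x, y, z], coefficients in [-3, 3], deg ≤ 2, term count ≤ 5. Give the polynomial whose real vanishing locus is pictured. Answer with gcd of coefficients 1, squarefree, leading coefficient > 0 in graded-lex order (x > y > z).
1. The picture has 2 separate pieces. Treating them together as one polynomial.
2. The degree is 2 — a double cone through the origin; a quadric.
3. Symmetries: it's symmetric under y → −y, forcing even powers of y; mirror symmetry x ↦ −x ⇒ only even powers of x; mirror symmetry z ↦ −z ⇒ only even powers of z.
4. Reading off the gridlines: it crosses the y-axis at the gridline y = 0; it crosses the z-axis at the gridline z = 0; it crosses the x-axis at the gridline x = 0.
5. Solving for integer coefficients yields p as stated.

2*x^2 + 3*y^2 - 3*z^2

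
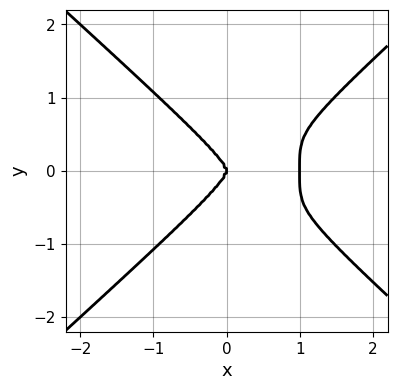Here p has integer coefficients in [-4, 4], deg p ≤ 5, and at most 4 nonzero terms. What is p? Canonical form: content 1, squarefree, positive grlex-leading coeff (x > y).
2*x^4 - 3*y^4 - 2*x^3

(a) deg p = 4. The shape is more complex than any degree-3 curve.
(b) Symmetries: mirror symmetry y ↦ −y ⇒ only even powers of y.
(c) Reading off the gridlines: among the integer gridlines, it crosses the x-axis at x ∈ {0, 1}; one y-axis crossing is at y = 0.
(d) Assembling these constraints gives the stated polynomial.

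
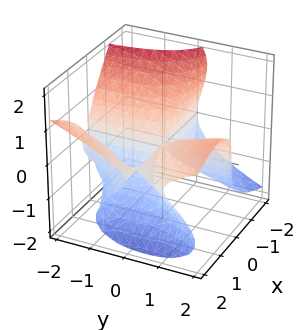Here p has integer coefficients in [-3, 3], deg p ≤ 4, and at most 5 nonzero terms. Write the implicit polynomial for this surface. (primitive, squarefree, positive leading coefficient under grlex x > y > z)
2*x^2*y - x*y^2 + 3*x*z^2 + 3*z^3 - 3*x*y

(a) deg p = 3.
(b) Observable constraints: the visible x-axis segment lies entirely on the surface; one z-axis crossing is at z = 0; the visible y-axis segment lies entirely on the surface.
(c) Assembling these constraints gives the stated polynomial.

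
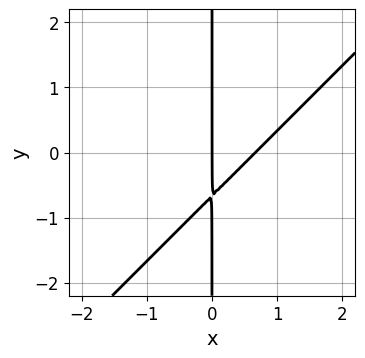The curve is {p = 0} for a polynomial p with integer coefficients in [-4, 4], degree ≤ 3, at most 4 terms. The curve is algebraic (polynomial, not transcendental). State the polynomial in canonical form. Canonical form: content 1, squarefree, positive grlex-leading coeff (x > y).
The degree is 2 — a generic line meets the curve in up to 2 points.
Reading off the gridlines: one x-axis crossing is at x = 0; the visible y-axis segment lies entirely on the curve.
The integer polynomial consistent with all of this is the stated p.

3*x^2 - 3*x*y - 2*x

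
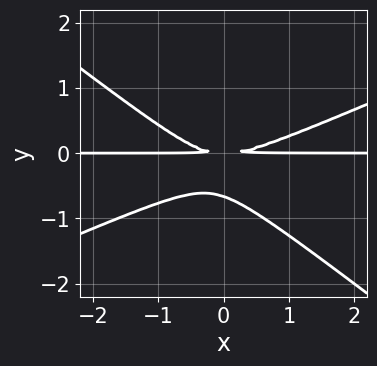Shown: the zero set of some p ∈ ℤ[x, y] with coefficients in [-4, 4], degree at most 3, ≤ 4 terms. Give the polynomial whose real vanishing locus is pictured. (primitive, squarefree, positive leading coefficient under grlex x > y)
First, deg p = 3. No degree-2 curve has this shape.
Then, checking where it meets the axes: every point of the x-axis in the box is on the curve.
Finally, putting this together gives p.

x^2*y - x*y^2 - 3*y^3 - 2*y^2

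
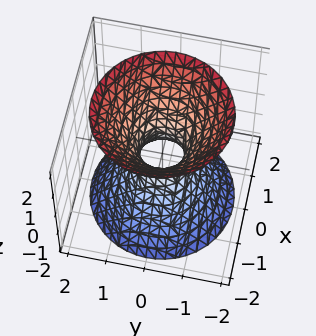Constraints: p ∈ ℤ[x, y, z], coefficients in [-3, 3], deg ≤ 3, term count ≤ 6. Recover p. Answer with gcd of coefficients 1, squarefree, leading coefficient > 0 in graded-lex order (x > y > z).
First, deg p = 2.
Then, symmetry: the z-axis is an axis of rotation, so x and y enter only as x² + y².
Then, from the axis intercepts and sections: no z-intercept at any integer in the box; a circular section at z = 2 has radius between 1 and 2.
Finally, putting this together gives p.

3*x^2 + 3*y^2 - 2*z^2 - 1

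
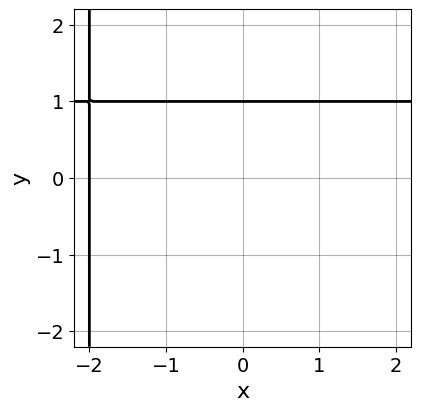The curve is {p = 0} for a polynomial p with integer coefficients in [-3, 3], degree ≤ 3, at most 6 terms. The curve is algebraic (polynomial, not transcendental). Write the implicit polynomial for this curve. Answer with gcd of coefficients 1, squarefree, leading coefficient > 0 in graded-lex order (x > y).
(a) deg p = 2.
(b) From the axis intercepts and sections: it crosses the y-axis at the gridline y = 1; it crosses the x-axis at the gridline x = -2.
(c) Putting this together gives p.

x*y - x + 2*y - 2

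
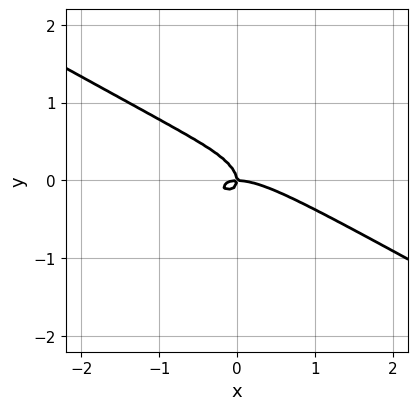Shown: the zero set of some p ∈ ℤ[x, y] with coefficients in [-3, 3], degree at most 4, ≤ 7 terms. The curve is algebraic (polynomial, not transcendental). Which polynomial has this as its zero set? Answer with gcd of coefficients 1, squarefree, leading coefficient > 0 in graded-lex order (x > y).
First, the degree is 3 — the shape is more complex than any degree-2 curve.
Next, checking where it meets the axes: it meets the y-axis at y = 0 (among the integer gridlines); it crosses the x-axis at the gridline x = 0.
Finally, the integer polynomial consistent with all of this is the stated p.

x^3 + 2*x^2*y + 2*x*y^2 + 3*y^3 + x*y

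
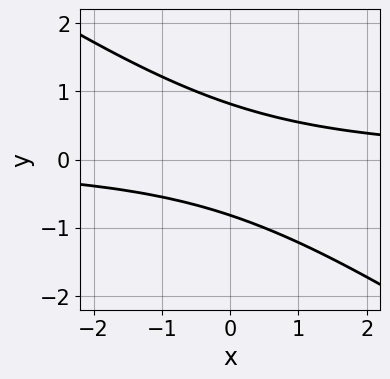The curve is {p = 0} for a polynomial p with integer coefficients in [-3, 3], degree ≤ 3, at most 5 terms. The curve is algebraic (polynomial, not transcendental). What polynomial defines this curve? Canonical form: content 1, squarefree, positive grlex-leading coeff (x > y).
2*x*y + 3*y^2 - 2

(a) deg p = 2. A generic line meets the curve in up to 2 points.
(b) From the axis intercepts and sections: the curve avoids every integer x-axis point in the box.
(c) These observations pin down the coefficients.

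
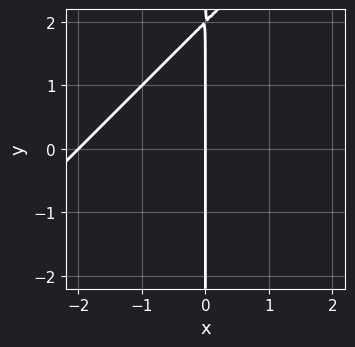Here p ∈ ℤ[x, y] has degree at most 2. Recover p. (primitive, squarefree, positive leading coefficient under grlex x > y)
Degree: no degree-1 curve has this shape, so deg p = 2.
Checking where it meets the axes: the visible y-axis segment lies entirely on the curve; the x-axis gridline crossings are at x ∈ {-2, 0}.
Fitting integer coefficients to these (and the overall shape) gives p.

x^2 - x*y + 2*x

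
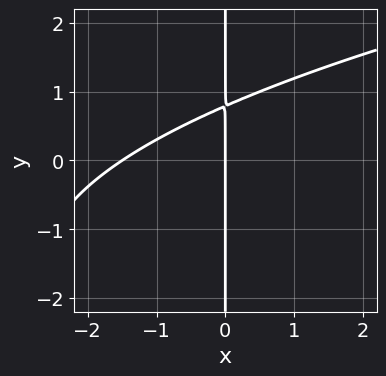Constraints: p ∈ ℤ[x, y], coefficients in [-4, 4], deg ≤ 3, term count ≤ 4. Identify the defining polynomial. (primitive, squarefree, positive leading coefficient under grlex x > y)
1. deg p = 3. The shape is more complex than any degree-2 curve.
2. Observable constraints: it crosses the x-axis at the gridline x = 0; the visible y-axis segment lies entirely on the curve.
3. Solving for integer coefficients yields p as stated.

x*y^2 - 2*x^2 + 3*x*y - 3*x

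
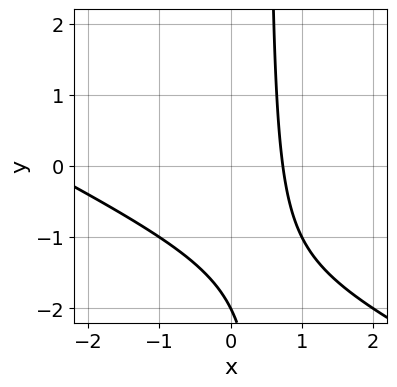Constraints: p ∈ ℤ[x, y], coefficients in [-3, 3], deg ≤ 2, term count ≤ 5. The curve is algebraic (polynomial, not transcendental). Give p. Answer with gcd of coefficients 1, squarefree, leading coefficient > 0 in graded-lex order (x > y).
x^2 + 2*x*y + 2*x - y - 2

The degree is 2 — the shape is more complex than any degree-1 curve.
From the axis intercepts and sections: it meets the y-axis at y = -2 (among the integer gridlines).
Assembling these constraints gives the stated polynomial.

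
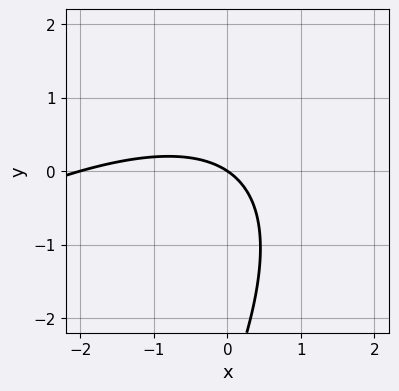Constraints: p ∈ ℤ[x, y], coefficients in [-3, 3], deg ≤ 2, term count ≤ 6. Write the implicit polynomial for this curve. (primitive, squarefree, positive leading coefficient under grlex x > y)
(a) Degree: a generic line meets the curve in up to 2 points, so deg p = 2.
(b) From the visible intercepts: the x-axis gridline crossings are at x ∈ {-2, 0}; it crosses the y-axis at the gridline y = 0.
(c) Solving for integer coefficients yields p as stated.

x^2 - 2*x*y + y^2 + 2*x + 3*y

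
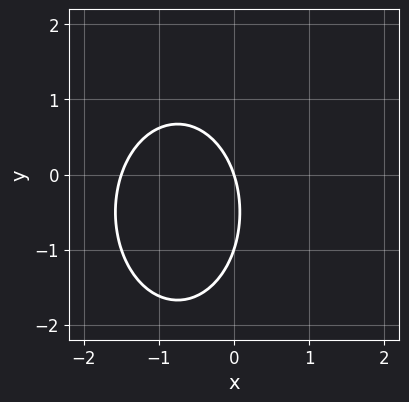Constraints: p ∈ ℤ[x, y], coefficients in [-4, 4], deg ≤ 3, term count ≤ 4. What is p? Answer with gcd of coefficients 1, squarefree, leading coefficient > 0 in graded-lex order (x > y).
2*x^2 + y^2 + 3*x + y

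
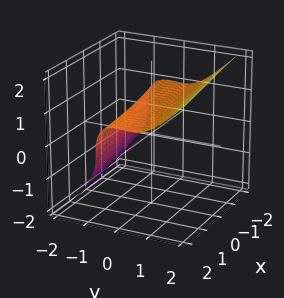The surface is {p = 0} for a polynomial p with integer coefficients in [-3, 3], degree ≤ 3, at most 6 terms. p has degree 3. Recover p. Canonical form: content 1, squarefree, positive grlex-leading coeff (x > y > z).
x*y^2 - 3*y^3 + 3*z^3 - 2

First, degree: a generic line meets the surface in up to 3 points, so deg p = 3.
Then, reading off the gridlines: no x-intercept at any integer in the box.
Finally, solving for integer coefficients yields p as stated.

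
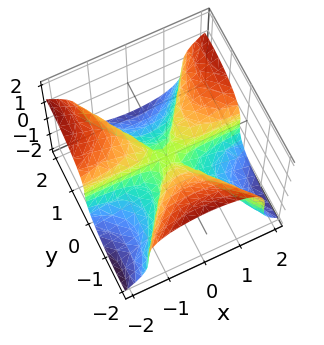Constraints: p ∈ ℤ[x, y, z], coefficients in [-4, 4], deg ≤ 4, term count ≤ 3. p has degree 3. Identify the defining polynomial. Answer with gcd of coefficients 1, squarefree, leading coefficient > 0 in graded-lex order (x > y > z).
1. deg p = 3.
2. Checking where it meets the axes: one y-axis crossing is at y = 0; it crosses the z-axis at the gridline z = 0; every point of the x-axis in the box is on the surface.
3. Together with the visible shape, these determine p as stated.

2*x^2*y - y^3 - 3*z^3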